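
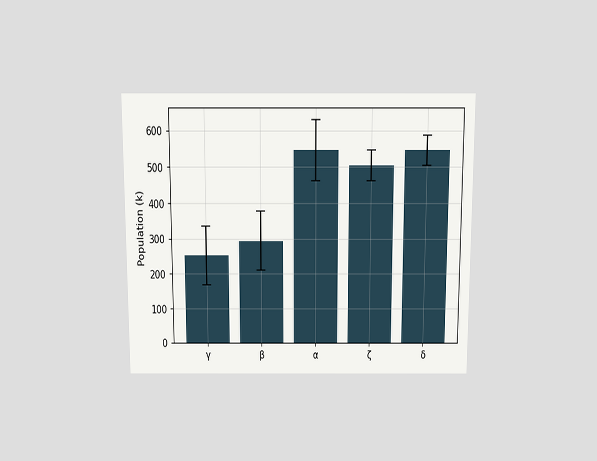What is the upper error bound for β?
The chart is viewed slightly from above. The β bar's upper whisker reaches 378k.

378k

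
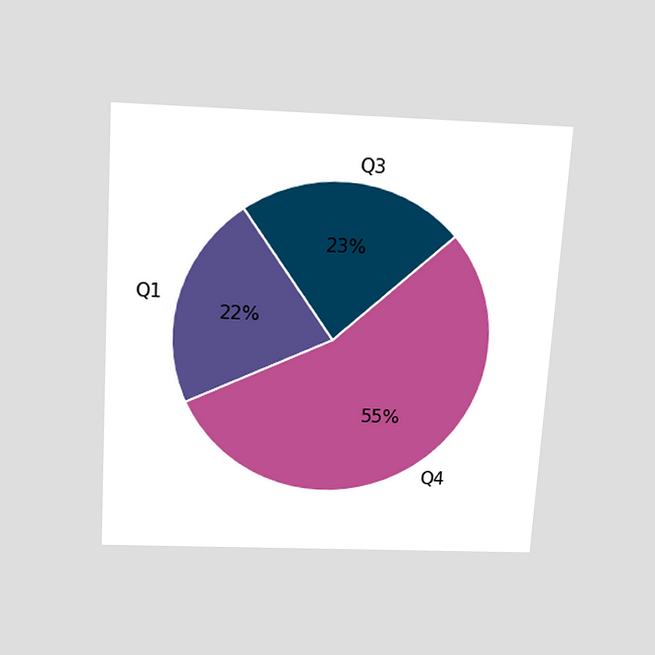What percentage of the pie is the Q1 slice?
22%

The chart is tilted about 4° clockwise and viewed slightly from above. The Q1 slice takes up 22% of the pie.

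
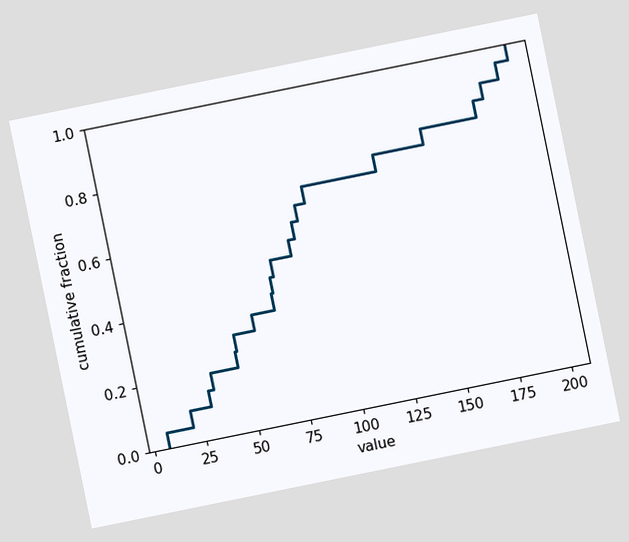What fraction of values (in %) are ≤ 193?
95%

The chart is tilted about 12° counter-clockwise. At x=193 the ECDF step is at 95%.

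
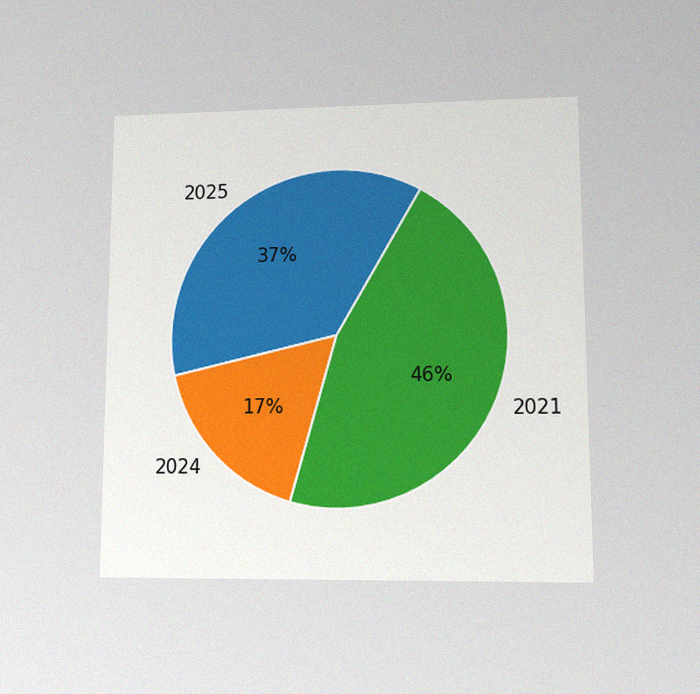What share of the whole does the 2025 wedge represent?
The chart is viewed at a slight angle, with some photo noise. The 2025 slice takes up 37% of the pie.

37%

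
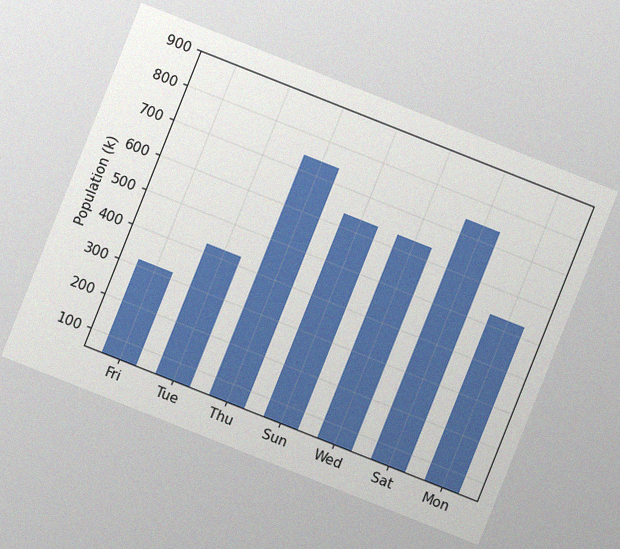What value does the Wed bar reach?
636k

The chart is tilted about 22° clockwise, with some photo noise. Reading along the chart's y-axis, the Wed bar reaches 636k.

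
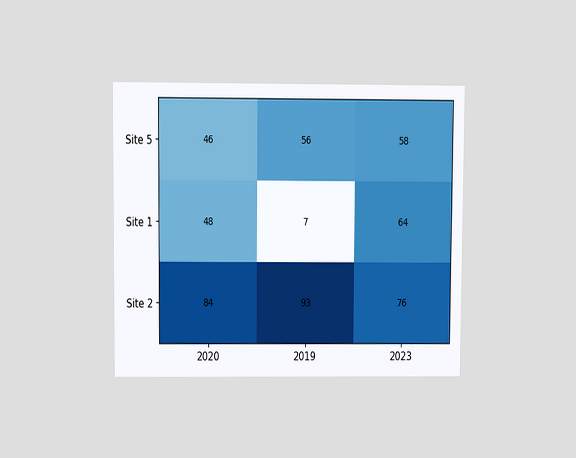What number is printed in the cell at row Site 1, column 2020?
48

The chart is viewed at a slight angle. The (Site 1, 2020) cell reads 48.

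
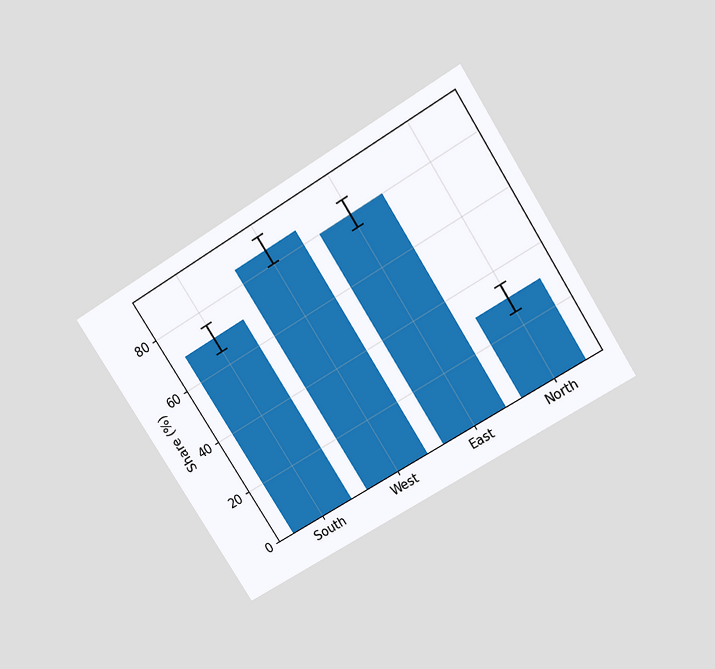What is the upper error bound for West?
The chart is tilted about 32° counter-clockwise and viewed slightly from above. The West bar's upper whisker reaches 90%.

90%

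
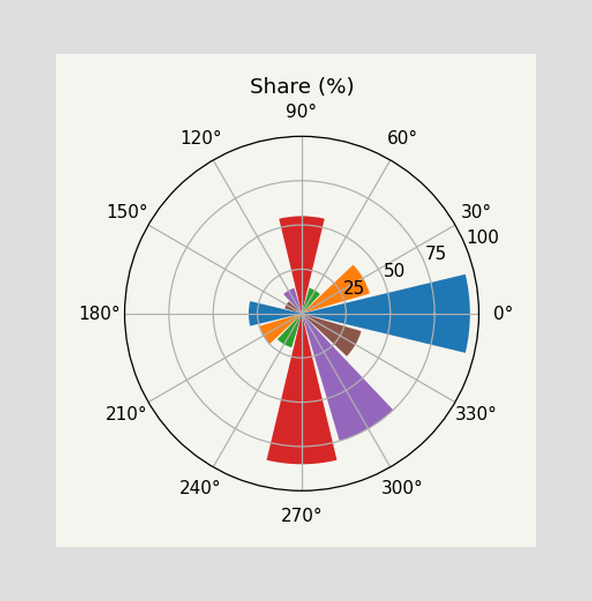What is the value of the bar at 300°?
75%

The bar at 300° reaches 75% on the radial axis.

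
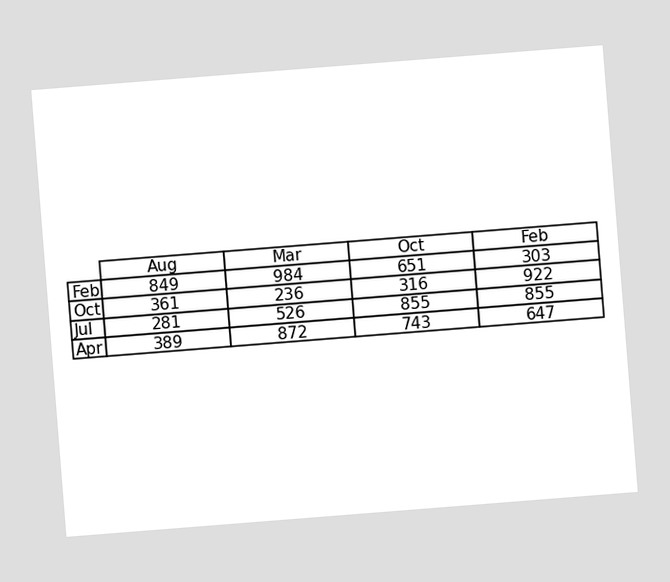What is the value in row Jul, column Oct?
The chart is tilted about 5° counter-clockwise. The (Jul, Oct) cell reads 855.

855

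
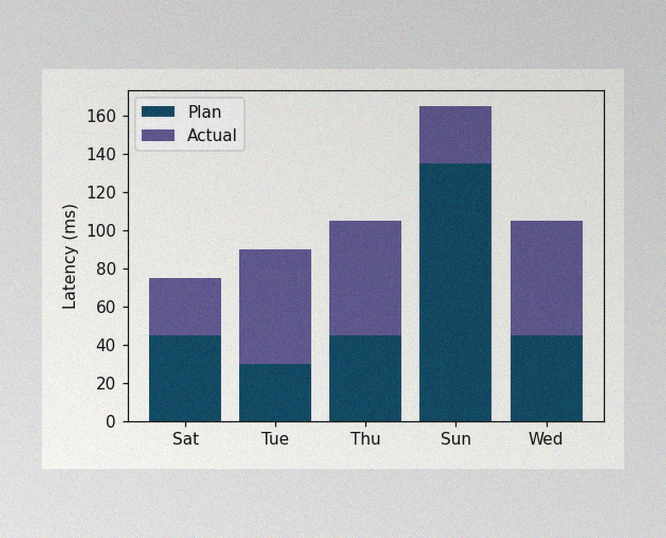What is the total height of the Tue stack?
The image has some photo noise and uneven lighting. The Tue stack's top reaches 90ms on the y-axis.

90ms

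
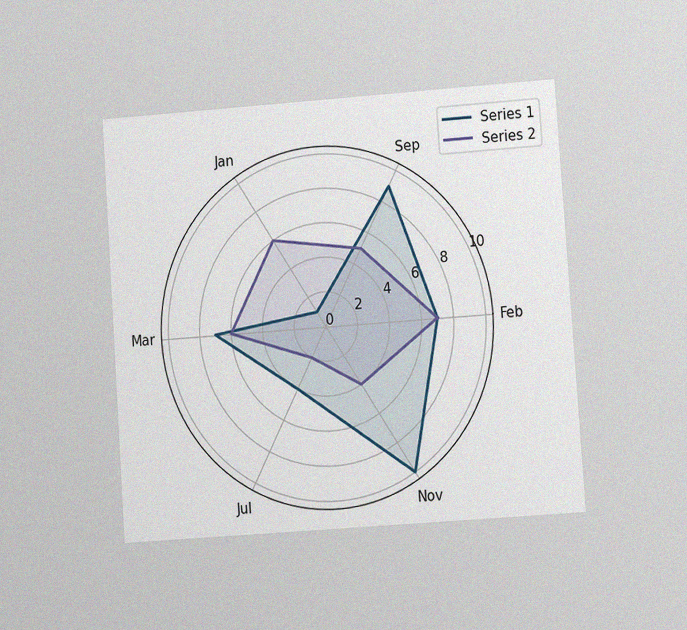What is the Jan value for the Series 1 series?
1

The chart is tilted about 4° counter-clockwise and viewed at a slight angle, with some photo noise. On the Jan axis, Series 1 reaches 1.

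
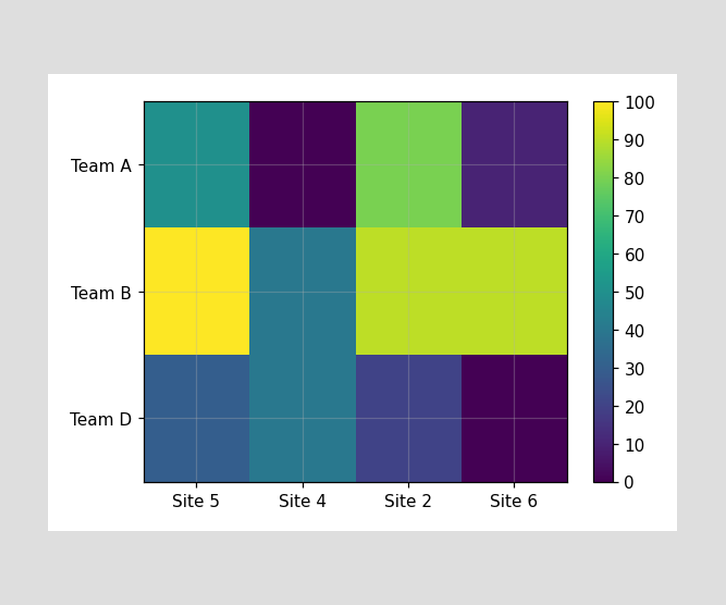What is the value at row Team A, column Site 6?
10

Matching cell (Team A, Site 6) against the colorbar gives 10.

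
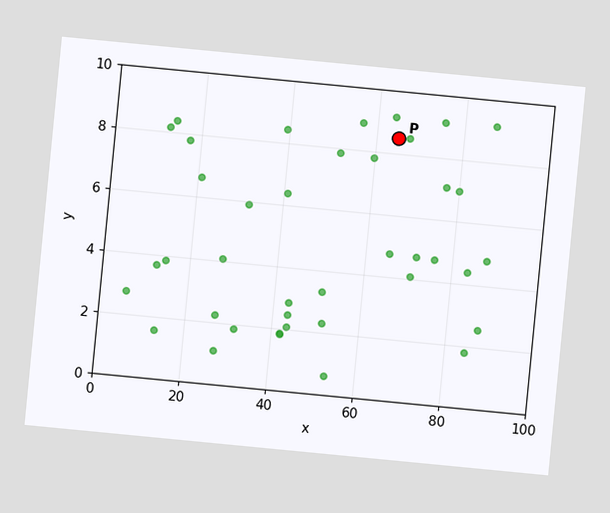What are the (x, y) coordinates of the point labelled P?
The chart is tilted about 6° clockwise. Following the gridlines from P to each axis, P sits at (65, 8.5).

(65, 8.5)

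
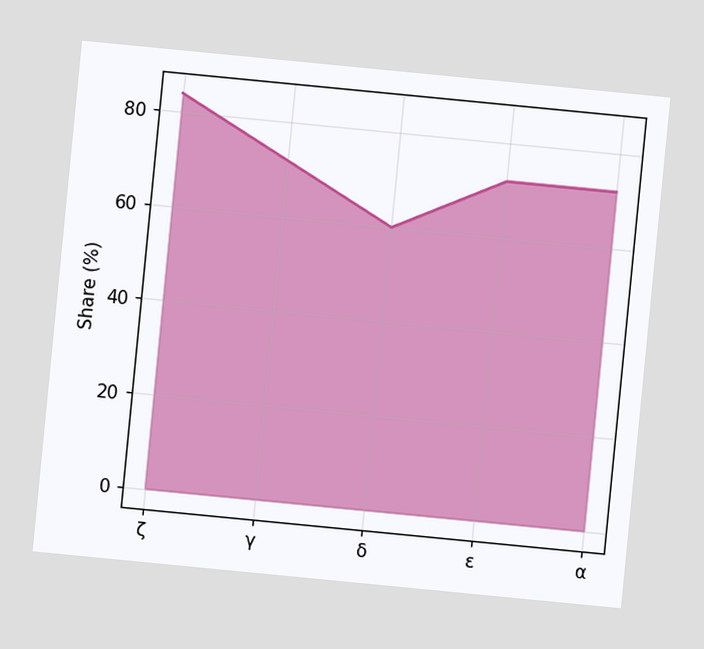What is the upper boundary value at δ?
The chart is tilted about 6° clockwise. At δ the upper boundary is at 60%.

60%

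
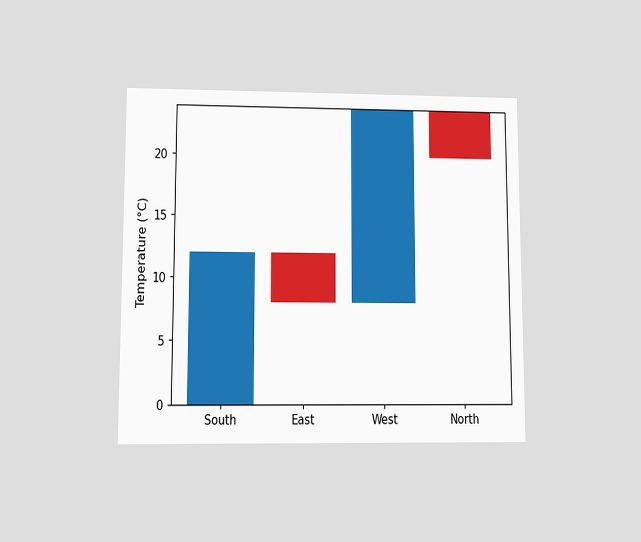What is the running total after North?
20°C

The chart is viewed at a slight angle. After North the running total reaches 20°C.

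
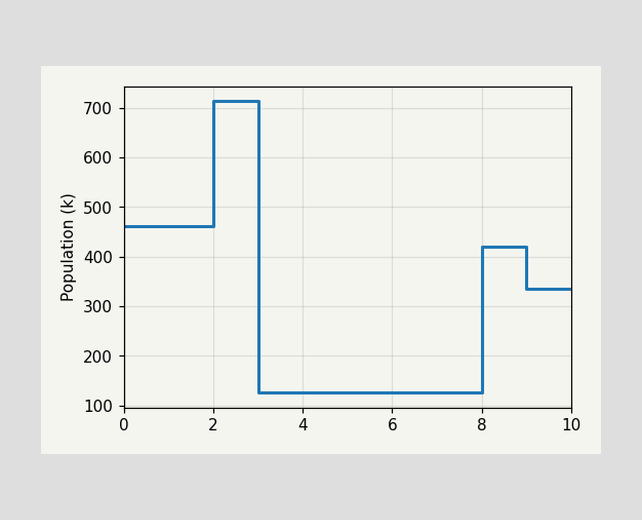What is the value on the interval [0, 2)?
On [0, 2) the step sits at 462k.

462k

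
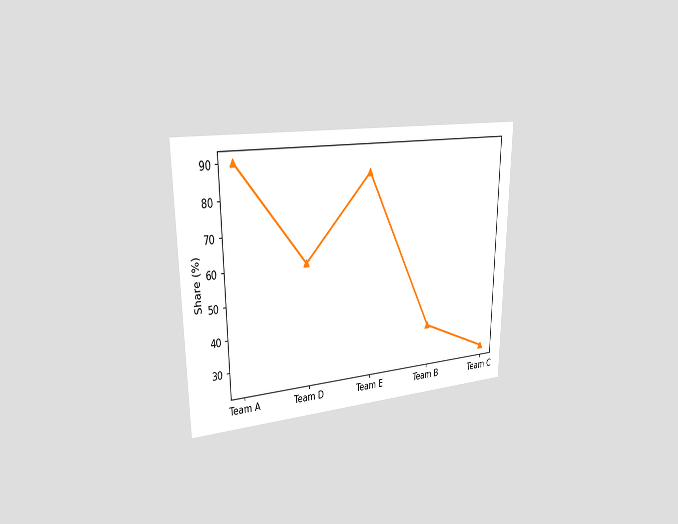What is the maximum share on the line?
90%

The chart is viewed slightly from the left. The highest point is at Team A, and reading across to the y-axis gives 90%.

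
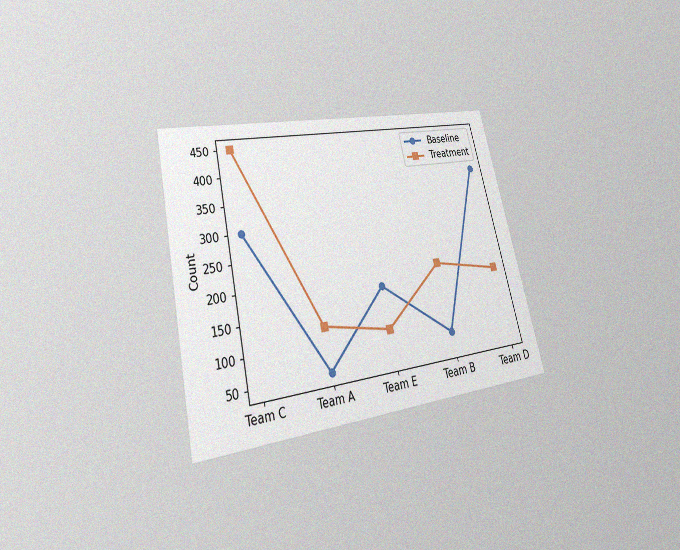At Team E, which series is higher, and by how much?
The chart is tilted about 13° counter-clockwise and viewed at a slight angle, with some photo noise. At Team E, Baseline sits above the other line by 75.

Baseline, by 75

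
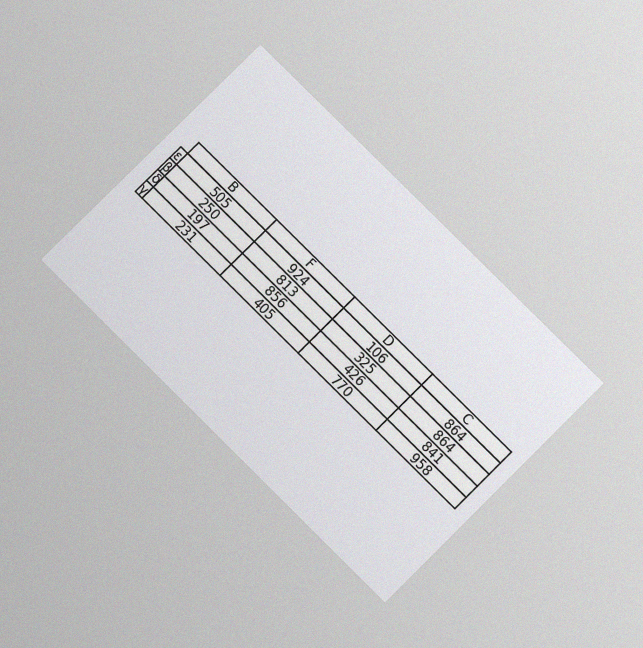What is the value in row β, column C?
864

The chart is tilted about 45° clockwise and viewed slightly from below, with some photo noise. The (β, C) cell reads 864.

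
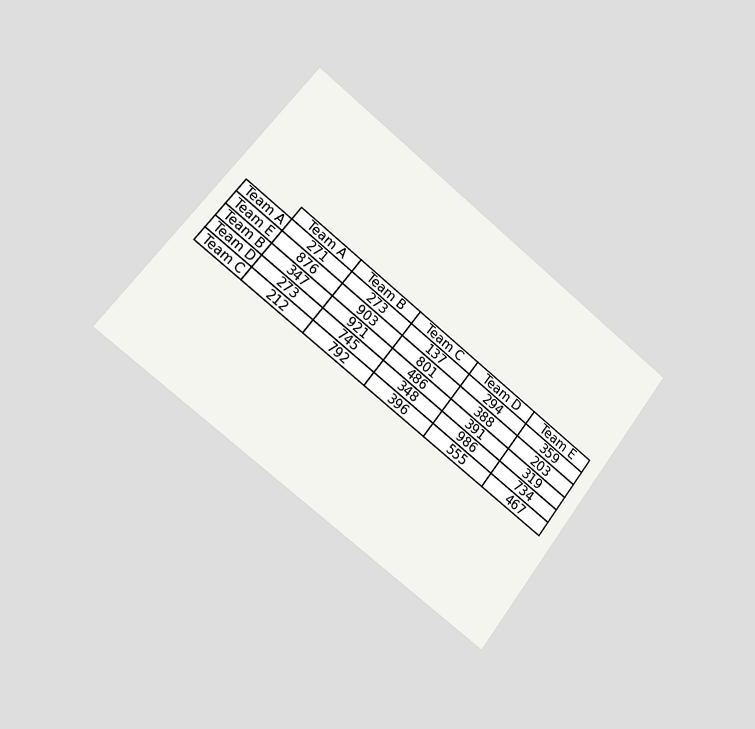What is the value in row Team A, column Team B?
The chart is tilted about 38° clockwise and viewed slightly from the left. The (Team A, Team B) cell reads 273.

273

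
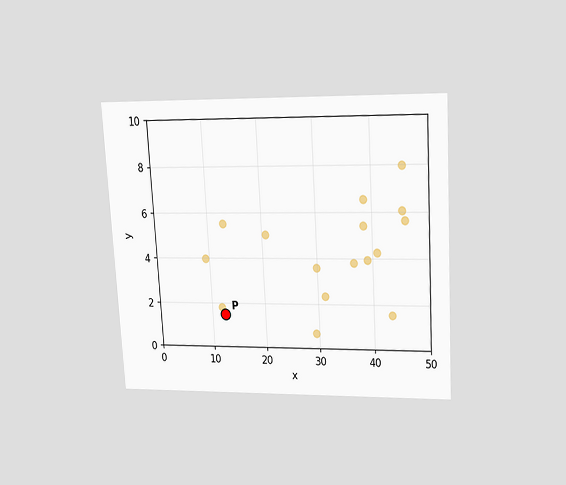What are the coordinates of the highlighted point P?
The chart is tilted about 3° counter-clockwise and viewed slightly from above. Following the gridlines from P to each axis, P sits at (12.5, 1.5).

(12.5, 1.5)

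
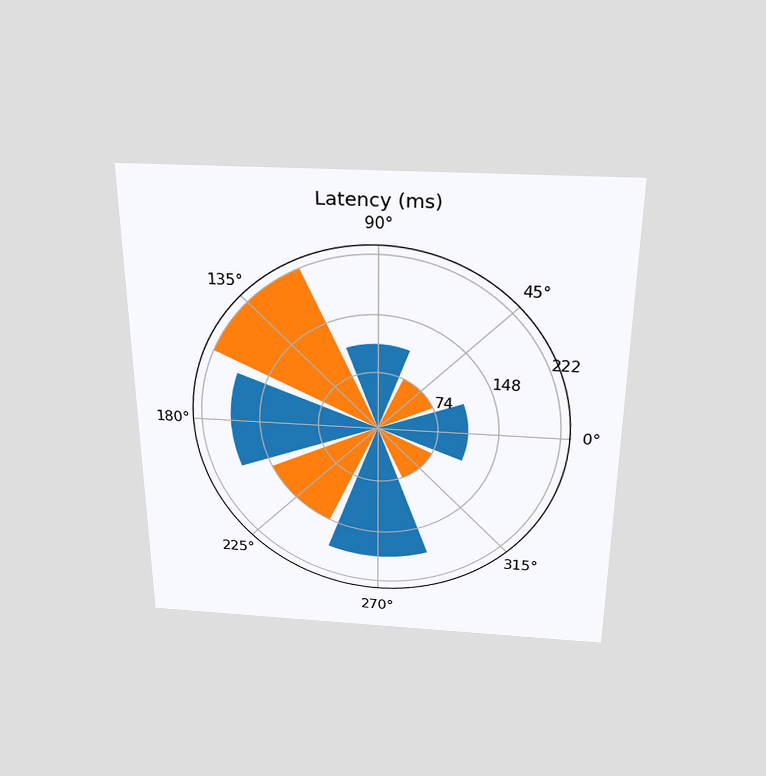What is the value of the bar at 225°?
The chart is viewed slightly from above. The bar at 225° reaches 148ms on the radial axis.

148ms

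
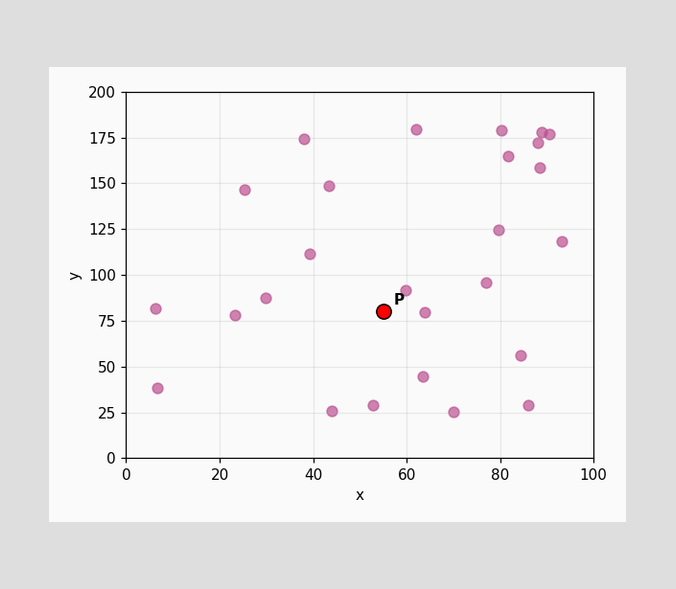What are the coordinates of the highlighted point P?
(55, 80)

Following the gridlines from P to each axis, P sits at (55, 80).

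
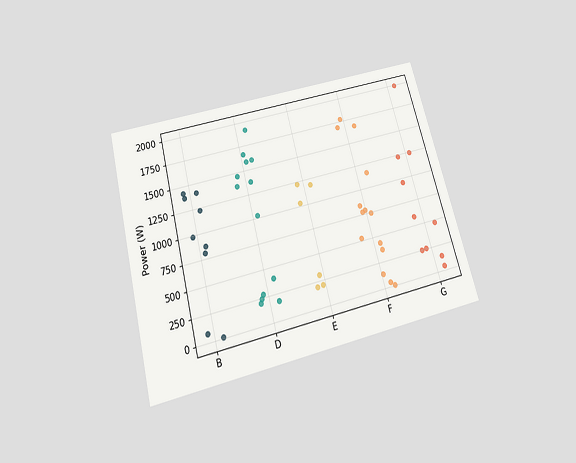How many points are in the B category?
The chart is tilted about 15° counter-clockwise and viewed slightly from below. Counting the markers in the B column gives 9.

9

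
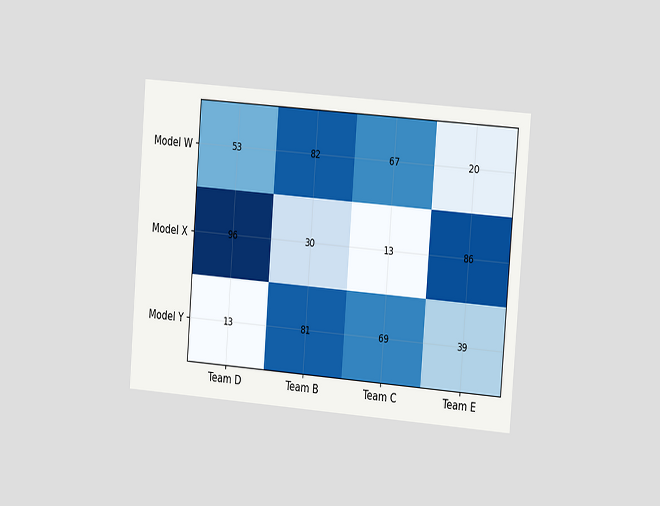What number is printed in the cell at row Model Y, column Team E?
The chart is tilted about 4° clockwise and viewed slightly from the right. The (Model Y, Team E) cell reads 39.

39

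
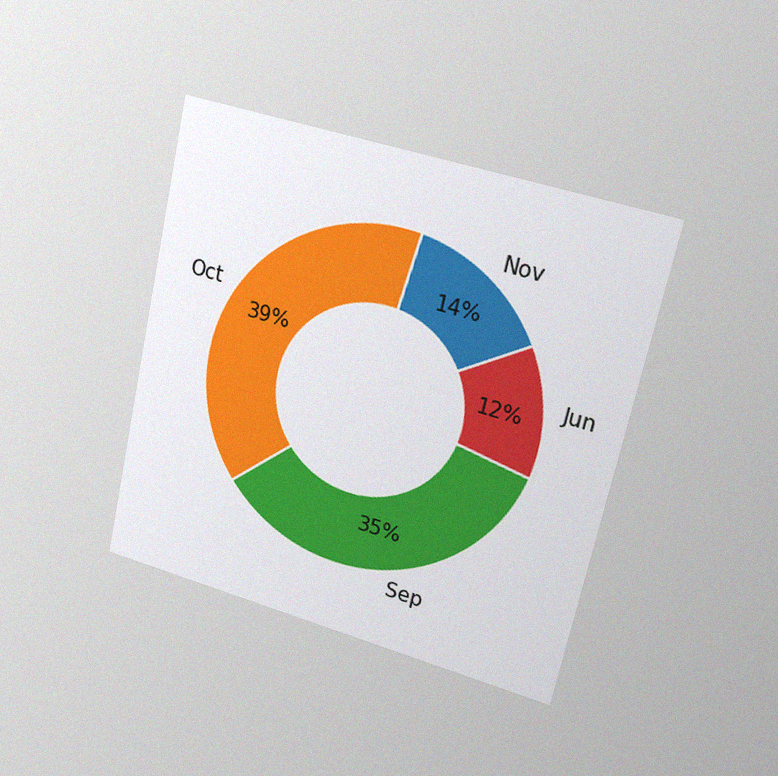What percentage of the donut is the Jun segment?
The chart is tilted about 12° clockwise and viewed slightly from the right, with some photo noise. The Jun segment takes up 12% of the ring.

12%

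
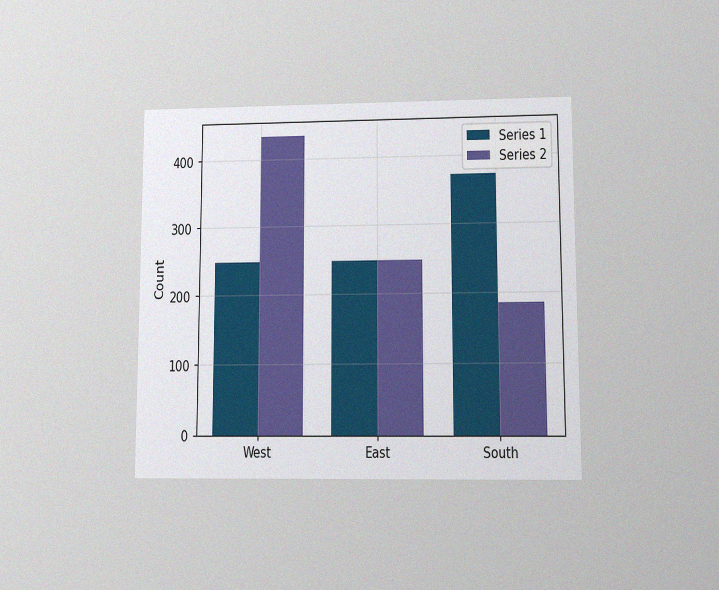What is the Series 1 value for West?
The chart is viewed at a slight angle, with some photo noise. The Series 1 bar at West reaches 248 on the y-axis.

248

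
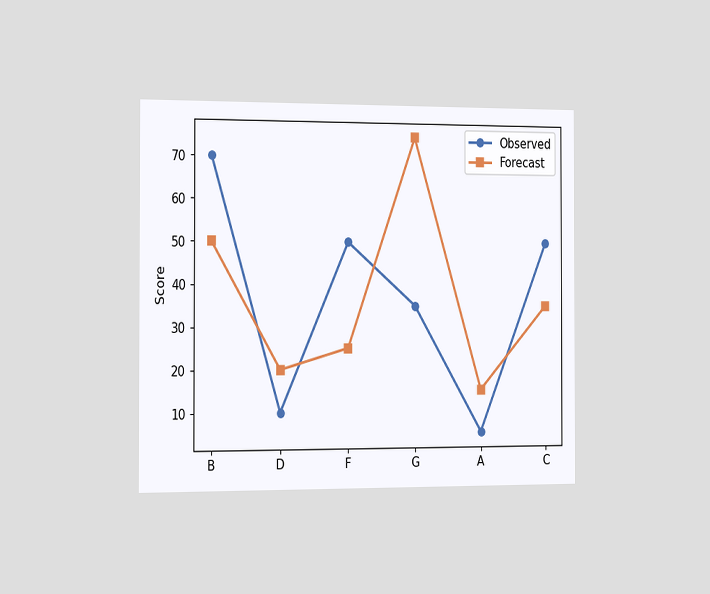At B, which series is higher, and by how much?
Observed, by 20

The chart is viewed slightly from the left. At B, Observed sits above the other line by 20.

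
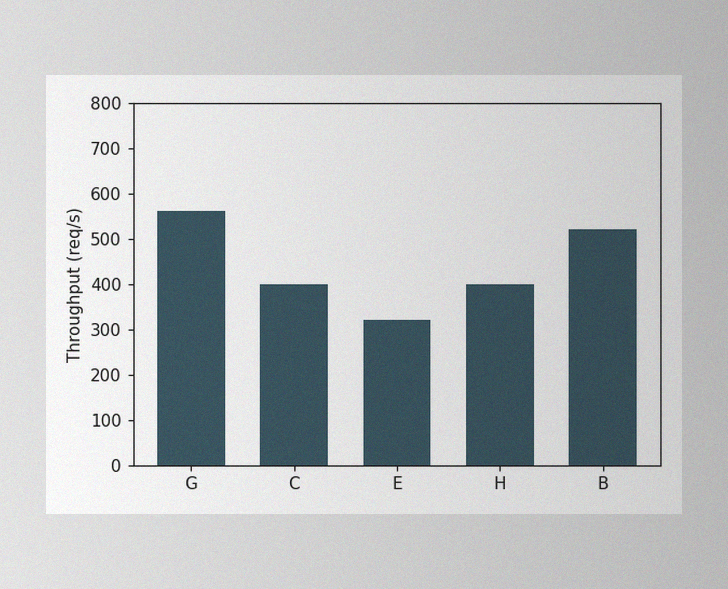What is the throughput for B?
The image has some photo noise and uneven lighting. Reading along the chart's y-axis, the B bar reaches 520req/s.

520req/s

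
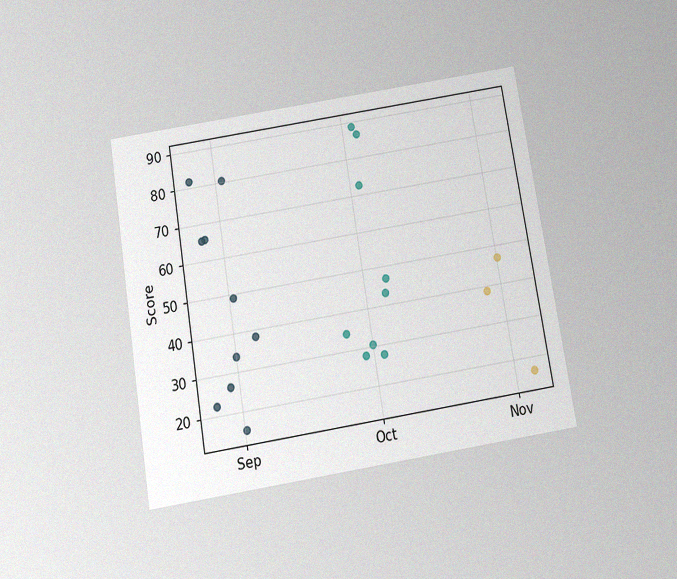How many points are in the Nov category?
The chart is tilted about 9° counter-clockwise and viewed slightly from below, with some photo noise. Counting the markers in the Nov column gives 3.

3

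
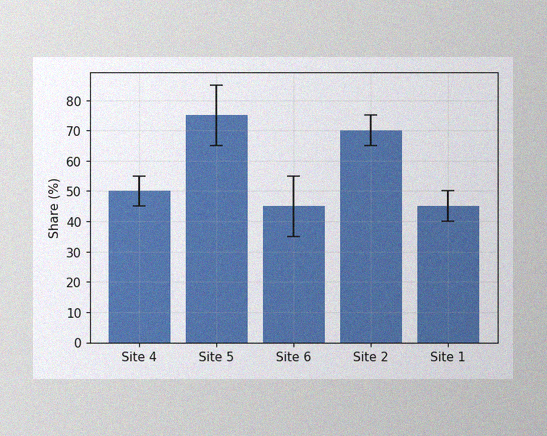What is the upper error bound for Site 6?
The image has some photo noise and uneven lighting. The Site 6 bar's upper whisker reaches 55%.

55%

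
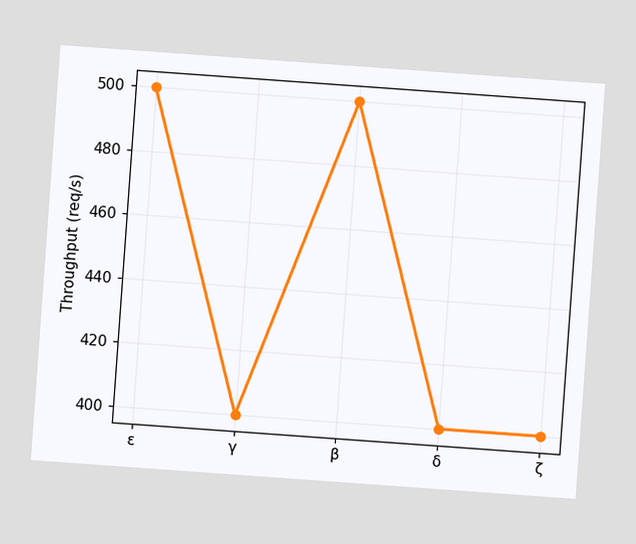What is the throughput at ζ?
400req/s

The chart is tilted about 4° clockwise. At ζ, the line is at 400req/s.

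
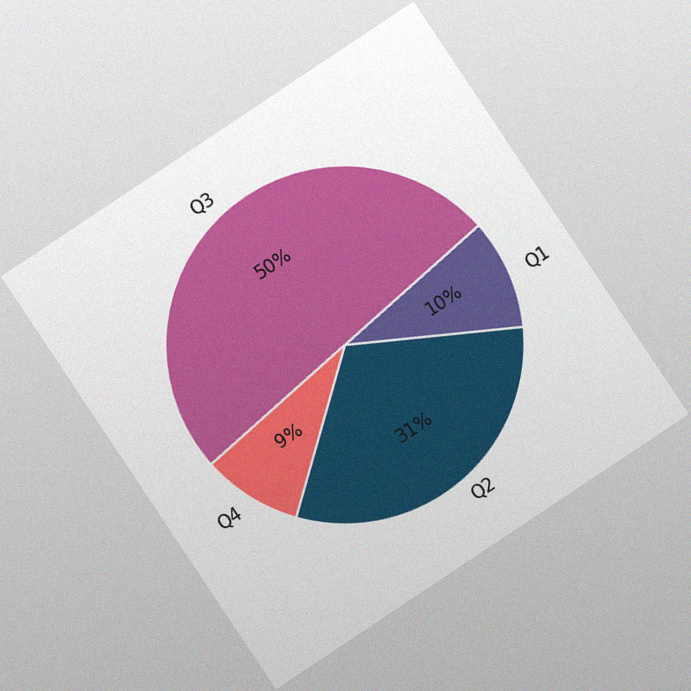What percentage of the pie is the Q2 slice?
31%

The chart is tilted about 34° counter-clockwise, with some photo noise. The Q2 slice takes up 31% of the pie.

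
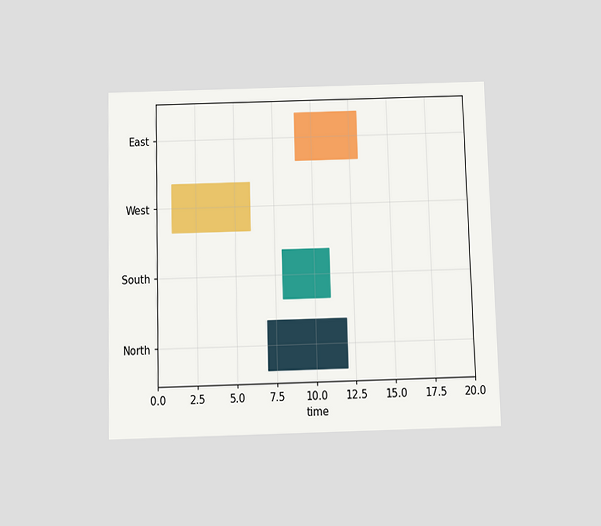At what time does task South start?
The chart is viewed slightly from below. The South bar begins at t=8.

8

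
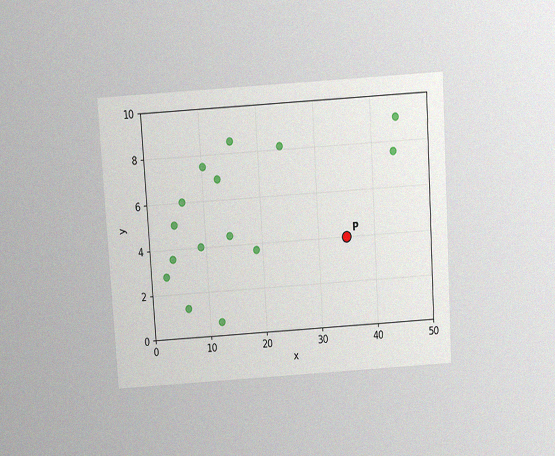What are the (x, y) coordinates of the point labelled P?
(35, 4)

The chart is tilted about 4° counter-clockwise and viewed slightly from above, with some photo noise. Following the gridlines from P to each axis, P sits at (35, 4).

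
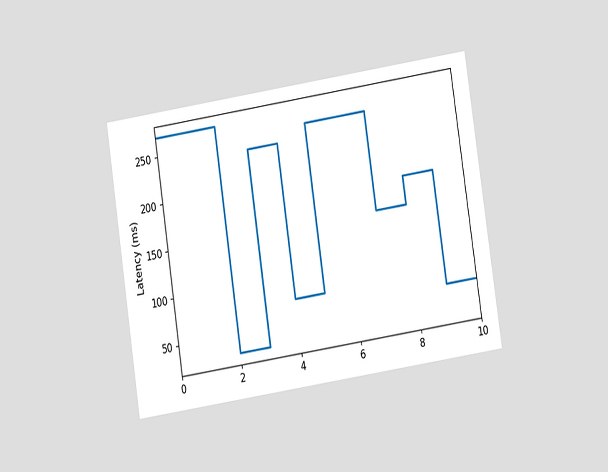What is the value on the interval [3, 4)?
240ms

The chart is tilted about 9° counter-clockwise and viewed at a slight angle. On [3, 4) the step sits at 240ms.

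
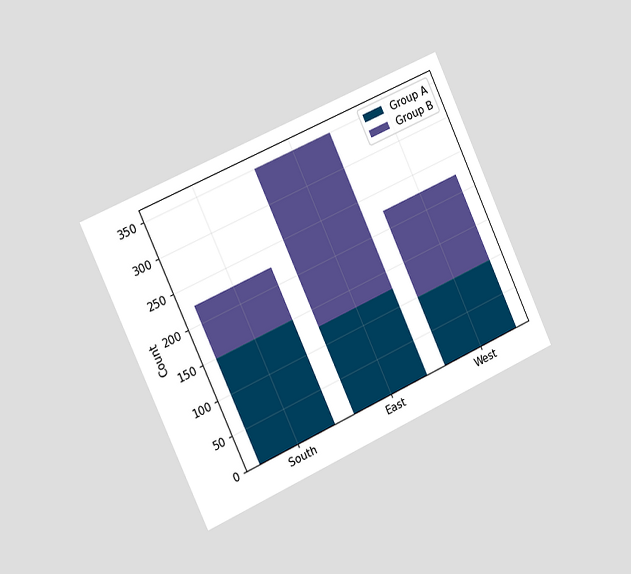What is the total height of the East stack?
350

The chart is tilted about 25° counter-clockwise and viewed slightly from the left. The East stack's top reaches 350 on the y-axis.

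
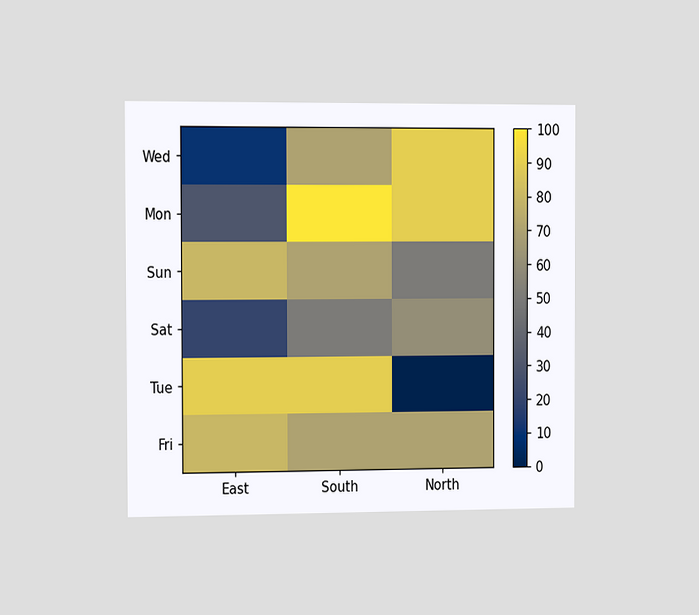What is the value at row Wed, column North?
90

The chart is viewed slightly from the left. Matching cell (Wed, North) against the colorbar gives 90.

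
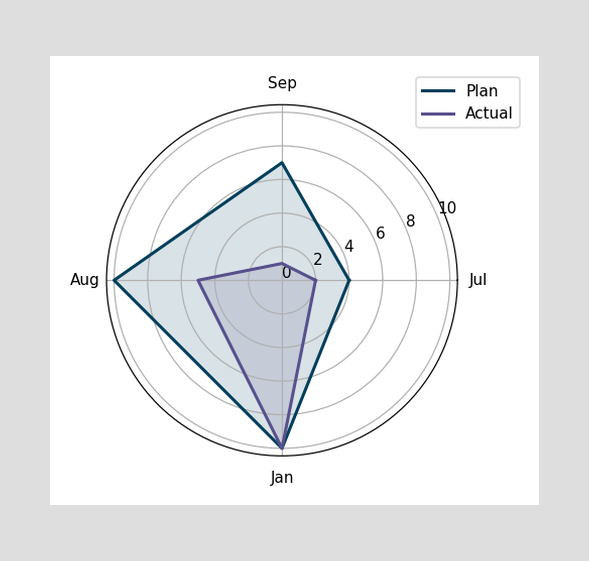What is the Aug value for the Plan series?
On the Aug axis, Plan reaches 10.

10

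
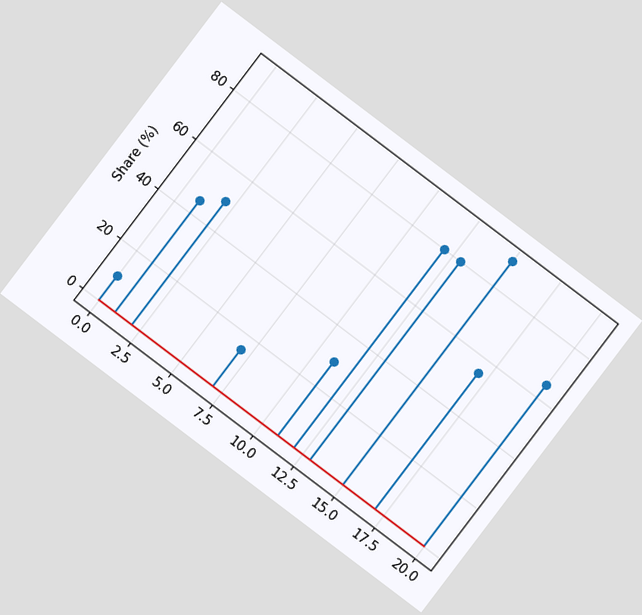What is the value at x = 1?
45%

The chart is tilted about 37° clockwise. The stem at x=1 reaches 45%.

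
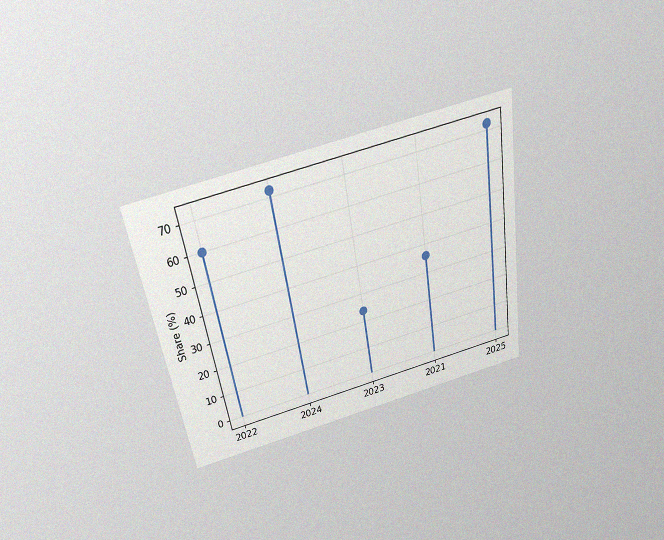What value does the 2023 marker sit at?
The chart is tilted about 9° counter-clockwise and viewed slightly from above, with some photo noise. The 2023 marker sits at 24%.

24%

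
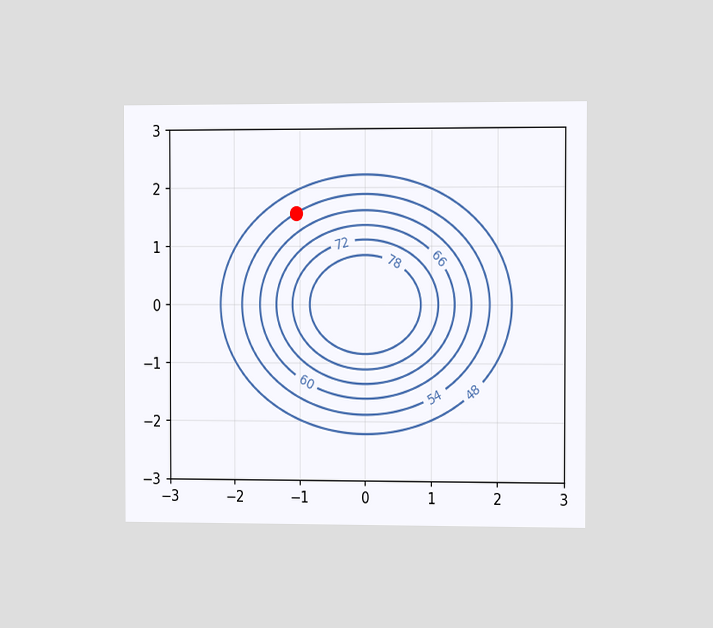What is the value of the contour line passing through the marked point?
54

The chart is viewed slightly from the right. The marked point sits on the contour labelled 54.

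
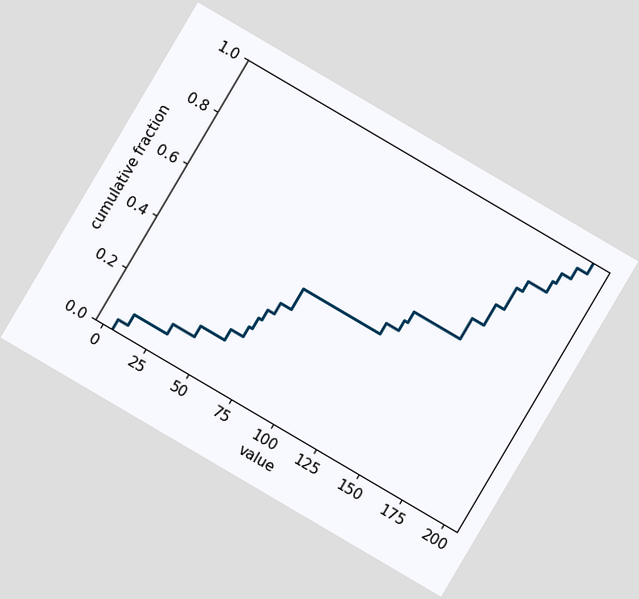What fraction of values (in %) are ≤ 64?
24%

The chart is tilted about 30° clockwise. At x=64 the ECDF step is at 24%.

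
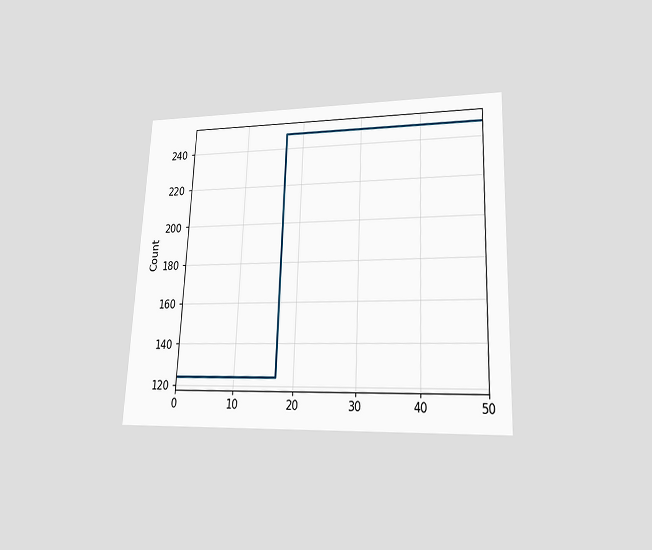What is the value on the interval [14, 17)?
124

The chart is tilted about 3° clockwise and viewed at a slight angle. On [14, 17) the step sits at 124.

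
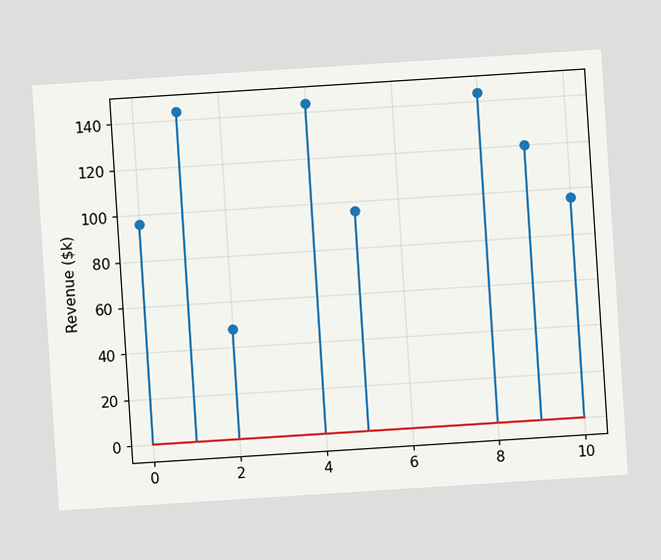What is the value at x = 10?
The chart is tilted about 4° counter-clockwise. The stem at x=10 reaches $96k.

$96k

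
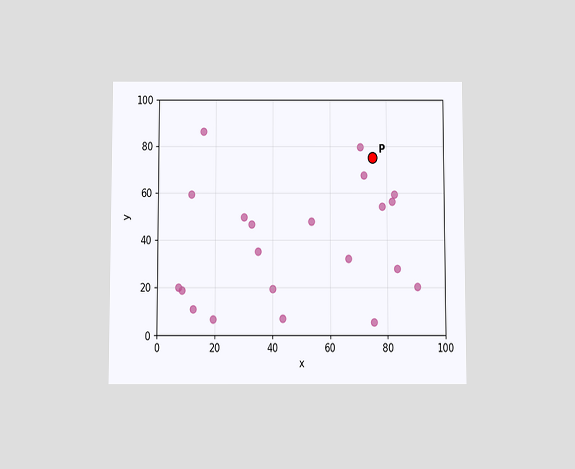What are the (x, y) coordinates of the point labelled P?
(75, 75)

The chart is viewed slightly from below. Following the gridlines from P to each axis, P sits at (75, 75).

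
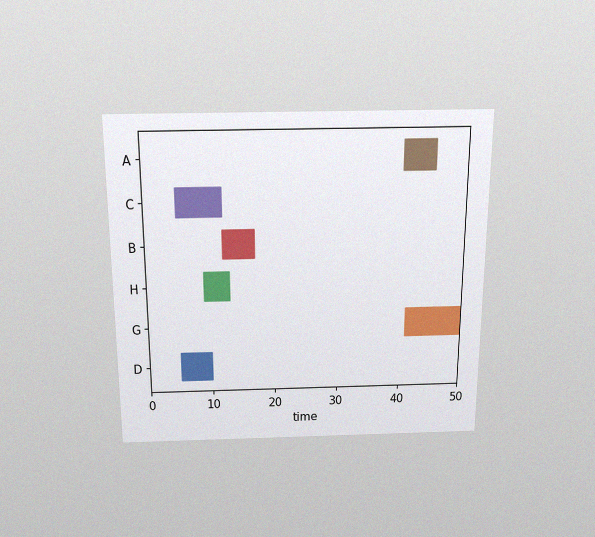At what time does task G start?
41

The chart is viewed slightly from above, with some photo noise. The G bar begins at t=41.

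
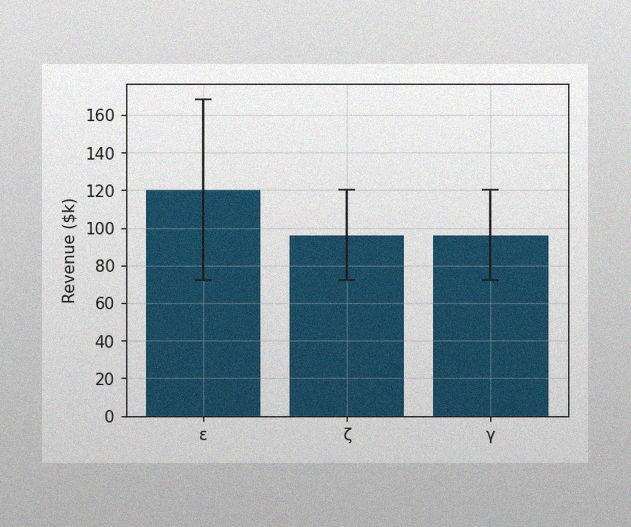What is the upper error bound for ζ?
The image has some photo noise and uneven lighting. The ζ bar's upper whisker reaches $120k.

$120k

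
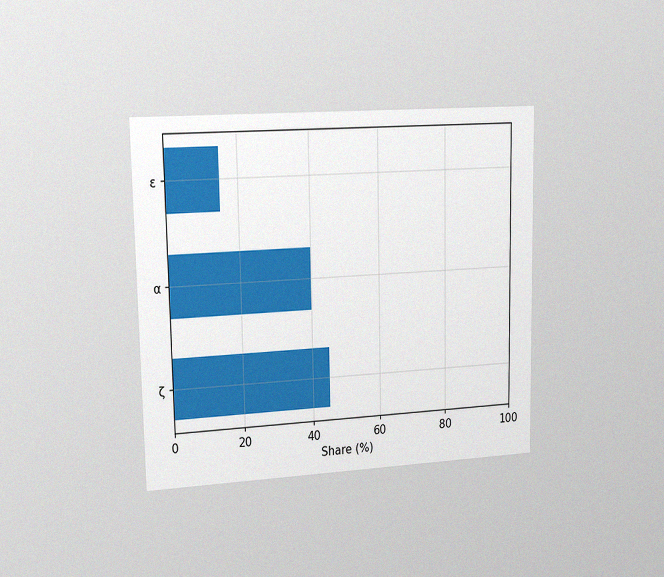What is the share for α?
The chart is viewed slightly from the left, with some photo noise. Reading along the chart's x-axis, the α bar reaches 40%.

40%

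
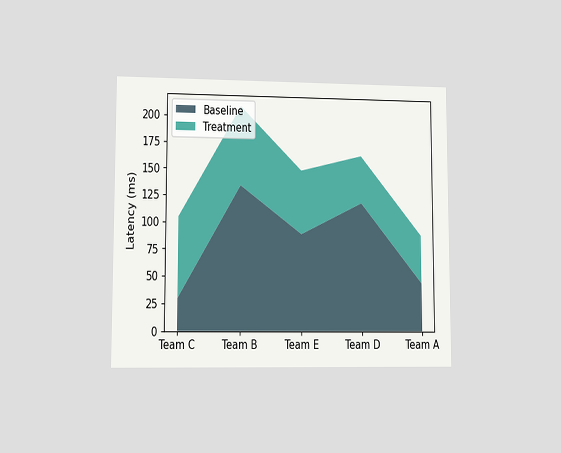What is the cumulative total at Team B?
210ms

The chart is viewed at a slight angle. The stacked total at Team B reaches 210ms.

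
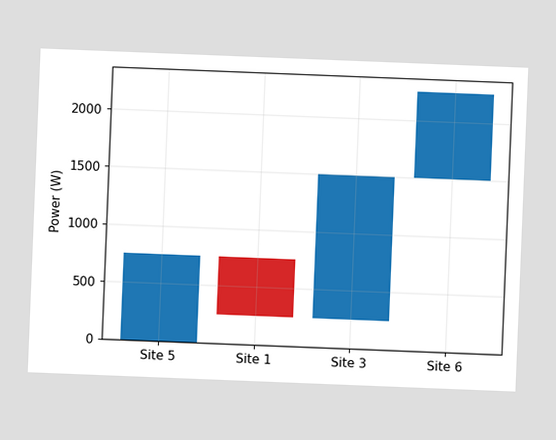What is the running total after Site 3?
1500W

The chart is tilted about 2° clockwise. After Site 3 the running total reaches 1500W.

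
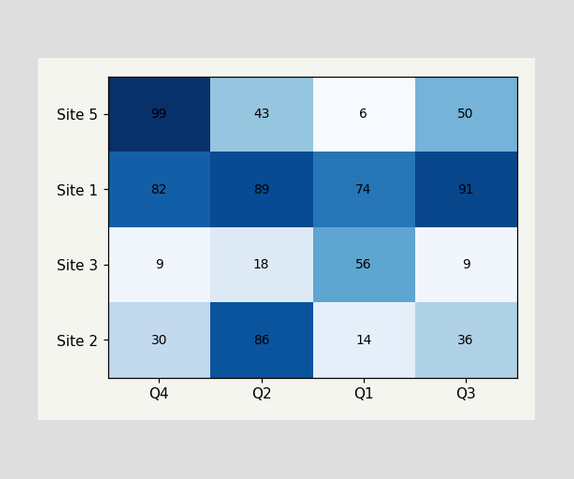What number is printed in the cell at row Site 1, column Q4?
The (Site 1, Q4) cell reads 82.

82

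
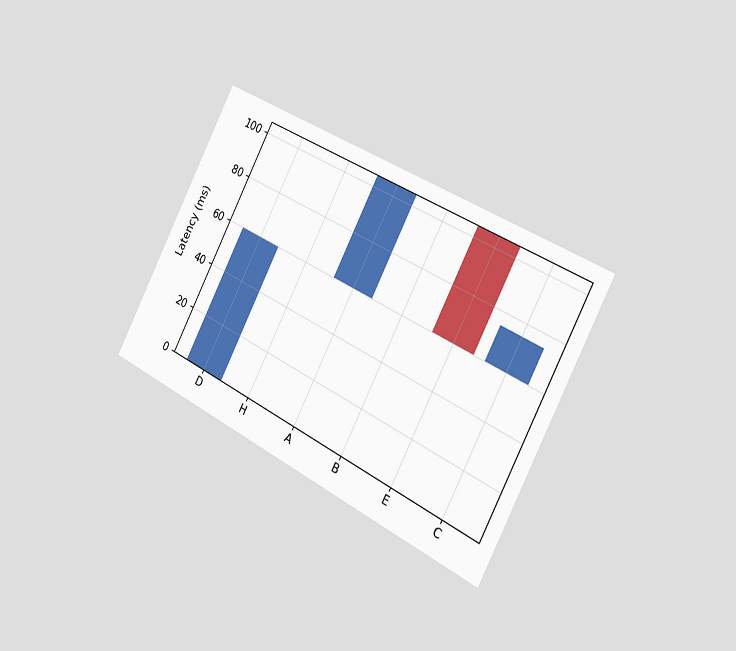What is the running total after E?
60ms

The chart is tilted about 27° clockwise and viewed slightly from the right. After E the running total reaches 60ms.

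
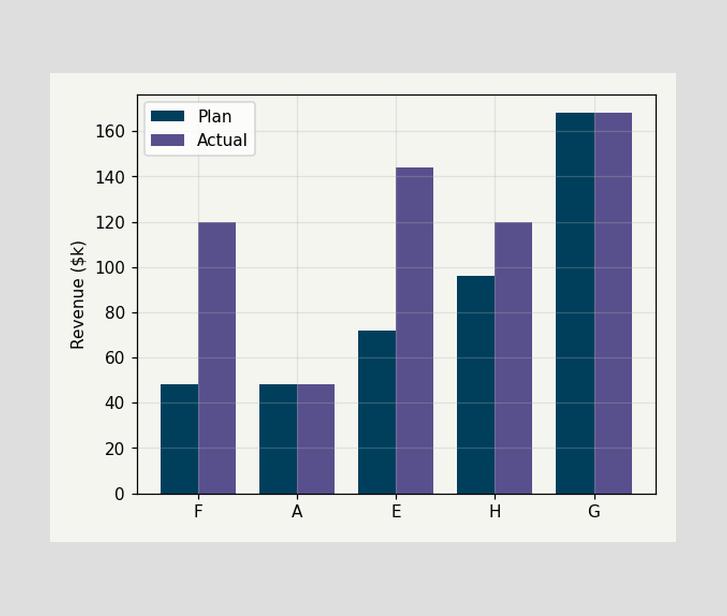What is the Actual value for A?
$48k

The Actual bar at A reaches $48k on the y-axis.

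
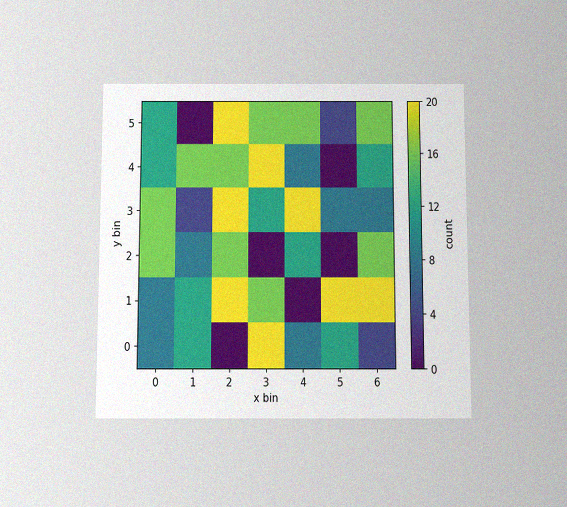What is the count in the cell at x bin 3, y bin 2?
0

The chart is viewed slightly from below, with some photo noise. Matching the cell (3, 2) against the colorbar gives 0.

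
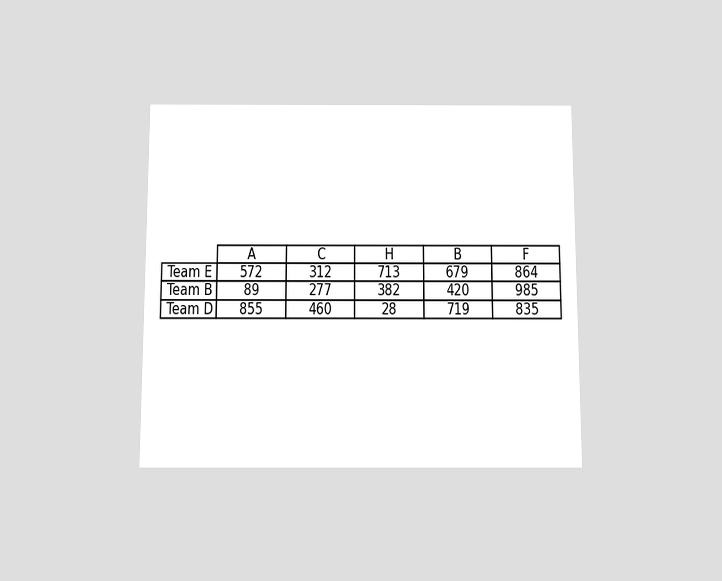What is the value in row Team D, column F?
The chart is viewed slightly from below. The (Team D, F) cell reads 835.

835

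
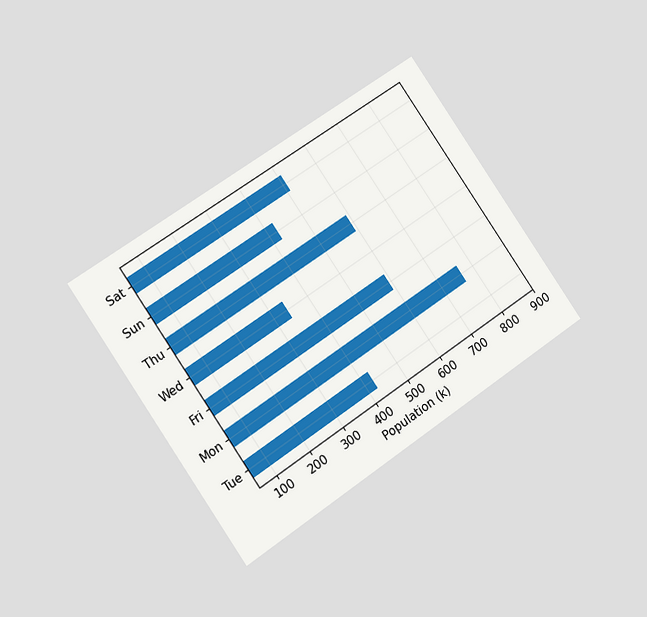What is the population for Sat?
The chart is tilted about 34° counter-clockwise and viewed at a slight angle. Reading along the chart's x-axis, the Sat bar reaches 510k.

510k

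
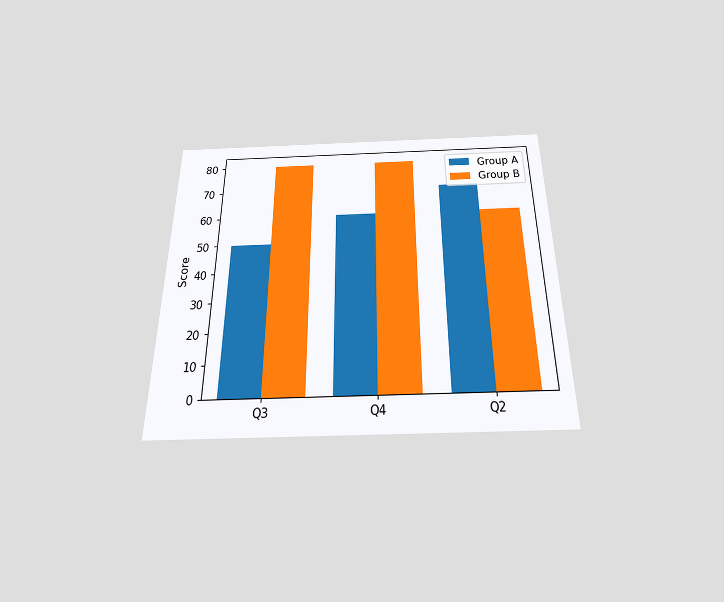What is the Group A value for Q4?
60

The chart is viewed slightly from below. The Group A bar at Q4 reaches 60 on the y-axis.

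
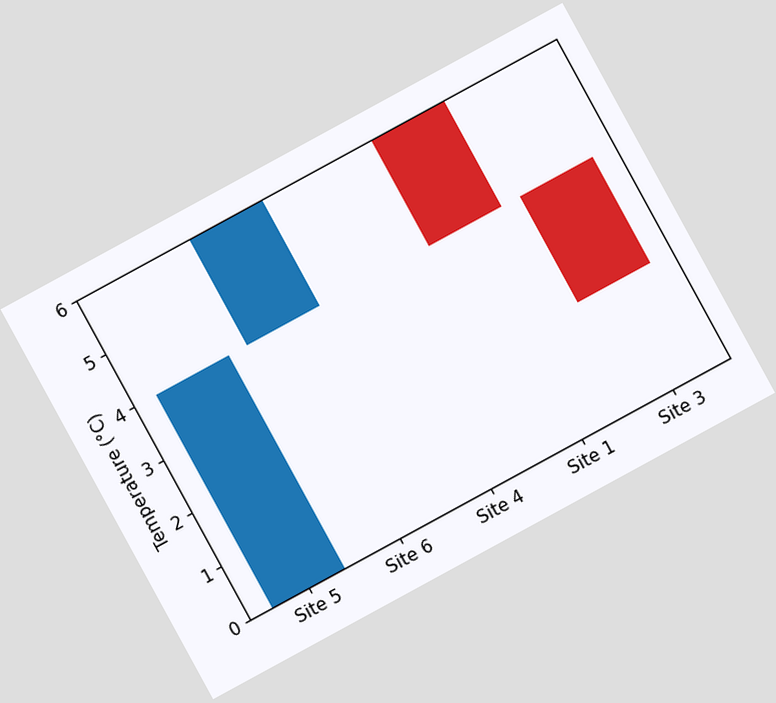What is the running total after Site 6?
The chart is tilted about 29° counter-clockwise. After Site 6 the running total reaches 6°C.

6°C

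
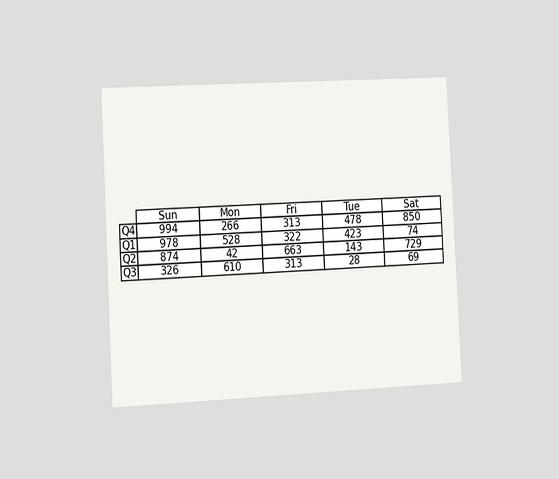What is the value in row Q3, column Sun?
326

The chart is tilted about 3° counter-clockwise and viewed slightly from the left. The (Q3, Sun) cell reads 326.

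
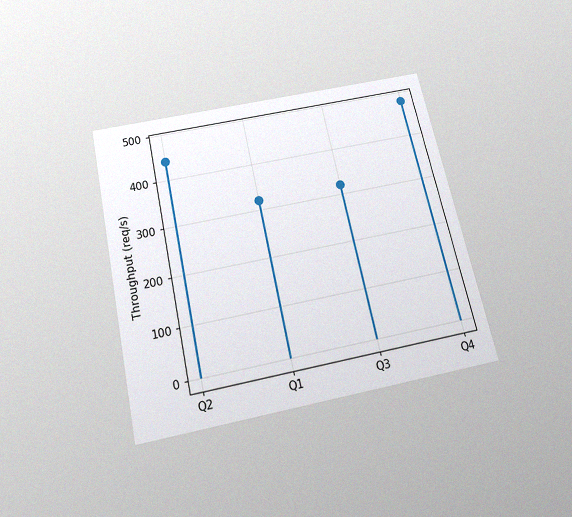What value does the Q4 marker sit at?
The chart is tilted about 12° counter-clockwise and viewed slightly from below, with some photo noise. The Q4 marker sits at 480req/s.

480req/s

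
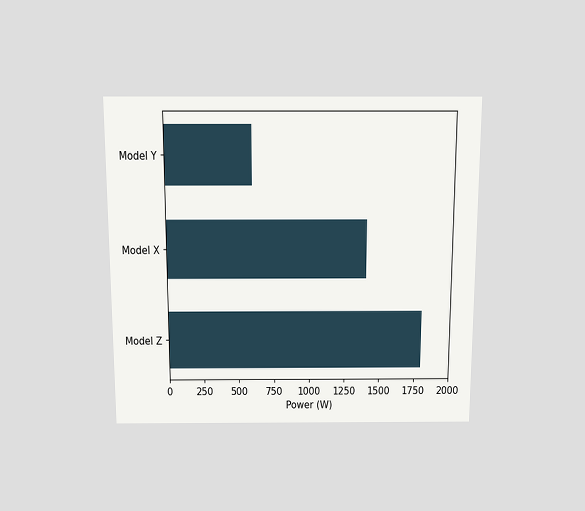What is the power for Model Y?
The chart is viewed slightly from above. Reading along the chart's x-axis, the Model Y bar reaches 600W.

600W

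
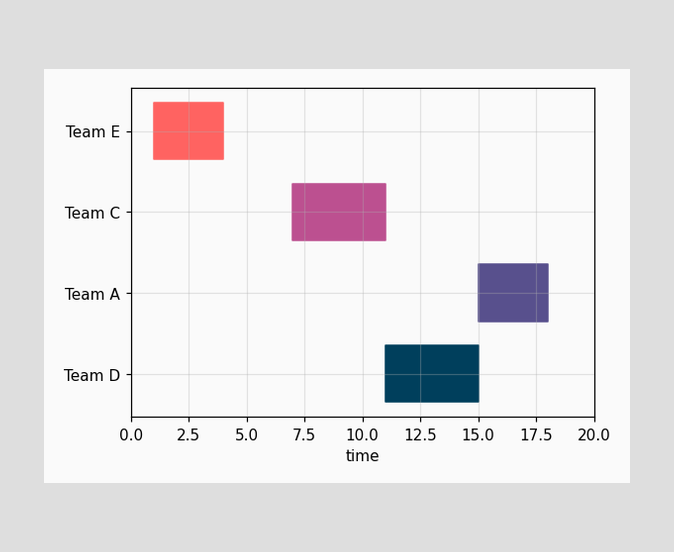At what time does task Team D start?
11

The Team D bar begins at t=11.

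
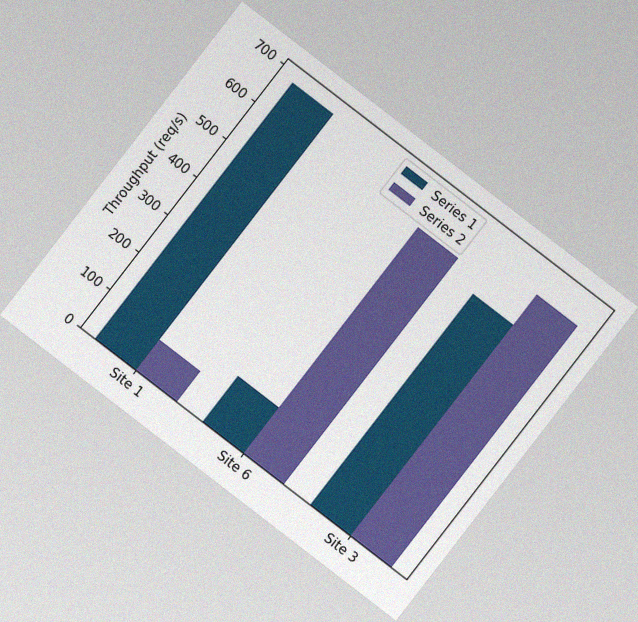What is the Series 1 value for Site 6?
The chart is tilted about 38° clockwise, with some photo noise. The Series 1 bar at Site 6 reaches 120req/s on the y-axis.

120req/s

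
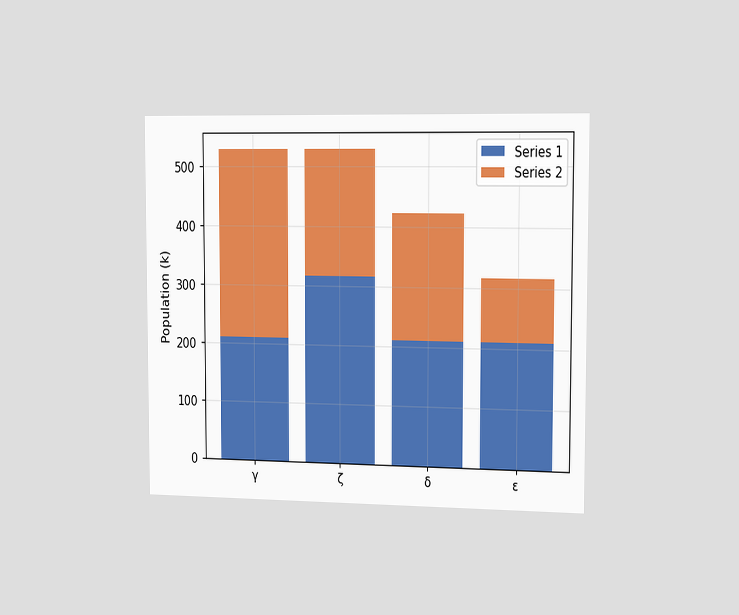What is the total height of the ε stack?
318k

The chart is viewed slightly from the right. The ε stack's top reaches 318k on the y-axis.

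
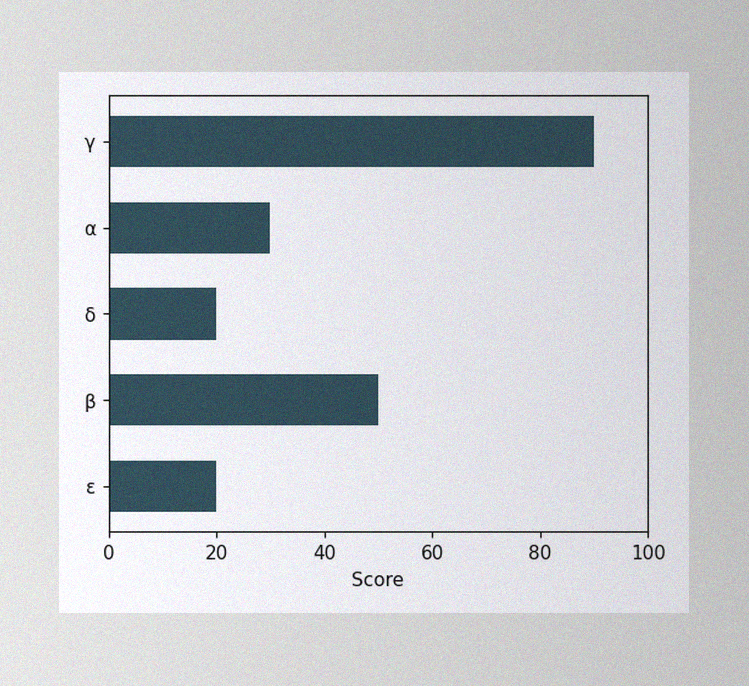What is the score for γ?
The image has some photo noise and uneven lighting. Reading along the chart's x-axis, the γ bar reaches 90.

90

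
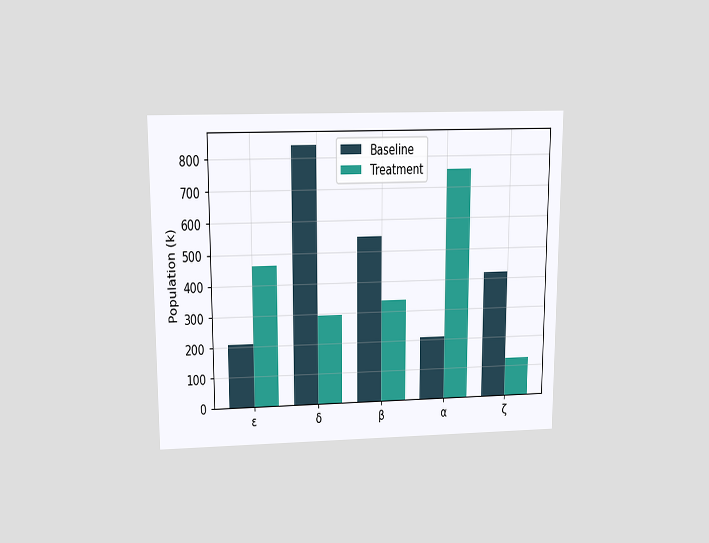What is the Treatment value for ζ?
126k

The chart is viewed slightly from above. The Treatment bar at ζ reaches 126k on the y-axis.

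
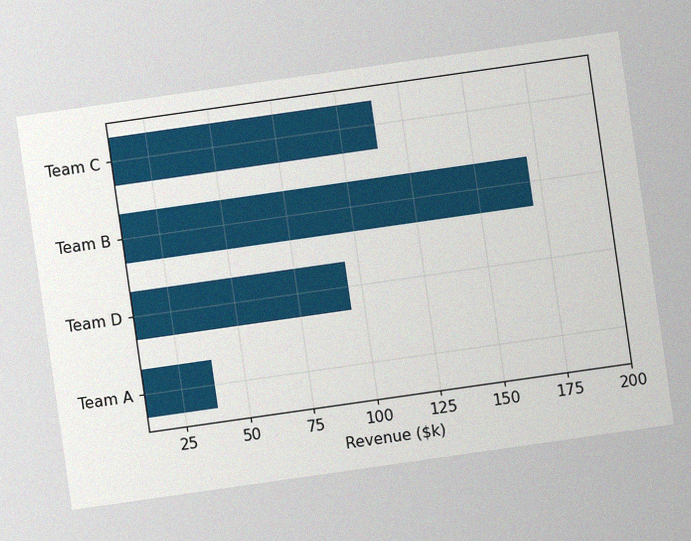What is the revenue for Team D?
The chart is tilted about 8° counter-clockwise, with some photo noise. Reading along the chart's x-axis, the Team D bar reaches $95k.

$95k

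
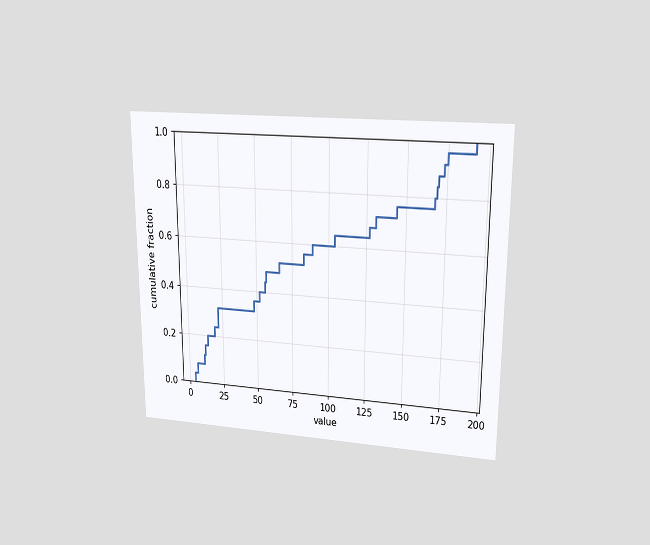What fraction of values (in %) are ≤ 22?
32%

The chart is viewed at a slight angle. At x=22 the ECDF step is at 32%.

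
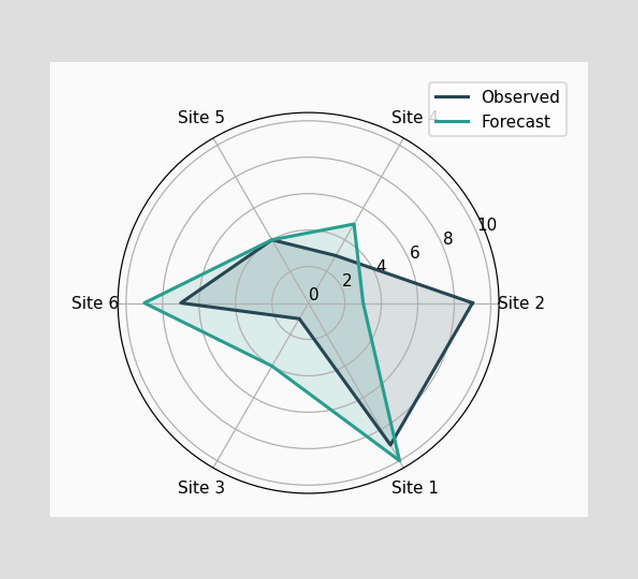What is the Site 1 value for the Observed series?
9

On the Site 1 axis, Observed reaches 9.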